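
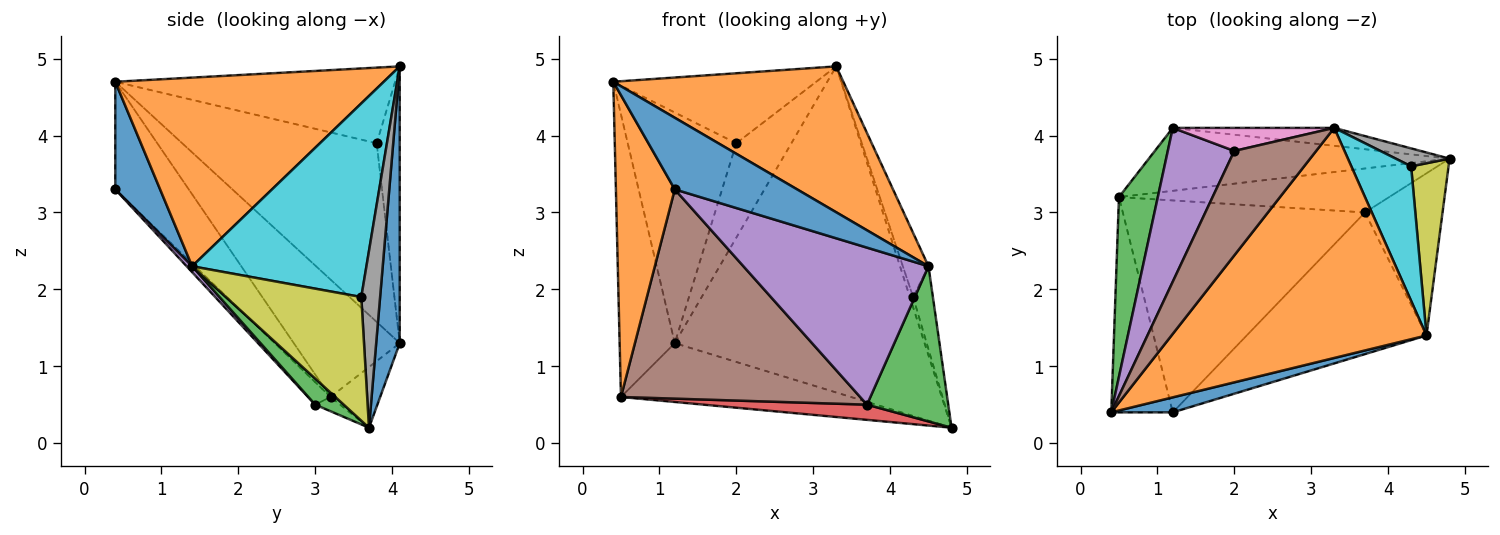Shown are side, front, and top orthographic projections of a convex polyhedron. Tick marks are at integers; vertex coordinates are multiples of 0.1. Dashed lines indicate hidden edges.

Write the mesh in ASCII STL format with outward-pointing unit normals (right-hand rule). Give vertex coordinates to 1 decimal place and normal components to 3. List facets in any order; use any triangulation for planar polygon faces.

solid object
 facet normal 0.094 0.994 -0.055
  outer loop
   vertex 3.3 4.1 4.9
   vertex 4.8 3.7 0.2
   vertex 1.2 4.1 1.3
  endloop
 endfacet
 facet normal 0.530 -0.454 0.716
  outer loop
   vertex 4.5 1.4 2.3
   vertex 3.3 4.1 4.9
   vertex 0.4 0.4 4.7
  endloop
 endfacet
 facet normal -0.851 0.443 0.282
  outer loop
   vertex 0.5 3.2 0.6
   vertex 0.4 0.4 4.7
   vertex 1.2 4.1 1.3
  endloop
 endfacet
 facet normal -0.146 0.676 -0.723
  outer loop
   vertex 0.5 3.2 0.6
   vertex 1.2 4.1 1.3
   vertex 4.8 3.7 0.2
  endloop
 endfacet
 facet normal -0.830 0.464 0.309
  outer loop
   vertex 2.0 3.8 3.9
   vertex 1.2 4.1 1.3
   vertex 0.4 0.4 4.7
  endloop
 endfacet
 facet normal -0.609 0.442 0.659
  outer loop
   vertex 2.0 3.8 3.9
   vertex 0.4 0.4 4.7
   vertex 3.3 4.1 4.9
  endloop
 endfacet
 facet normal -0.377 0.900 0.220
  outer loop
   vertex 2.0 3.8 3.9
   vertex 3.3 4.1 4.9
   vertex 1.2 4.1 1.3
  endloop
 endfacet
 facet normal 0.944 0.164 0.287
  outer loop
   vertex 4.3 3.6 1.9
   vertex 4.8 3.7 0.2
   vertex 3.3 4.1 4.9
  endloop
 endfacet
 facet normal 0.948 0.138 0.287
  outer loop
   vertex 4.3 3.6 1.9
   vertex 4.5 1.4 2.3
   vertex 4.8 3.7 0.2
  endloop
 endfacet
 facet normal 0.946 0.139 0.292
  outer loop
   vertex 4.3 3.6 1.9
   vertex 3.3 4.1 4.9
   vertex 4.5 1.4 2.3
  endloop
 endfacet
 facet normal 0.338 -0.921 0.193
  outer loop
   vertex 1.2 0.4 3.3
   vertex 4.5 1.4 2.3
   vertex 0.4 0.4 4.7
  endloop
 endfacet
 facet normal -0.713 -0.571 -0.407
  outer loop
   vertex 1.2 0.4 3.3
   vertex 0.4 0.4 4.7
   vertex 0.5 3.2 0.6
  endloop
 endfacet
 facet normal 0.236 -0.672 -0.702
  outer loop
   vertex 3.7 3.0 0.5
   vertex 4.8 3.7 0.2
   vertex 4.5 1.4 2.3
  endloop
 endfacet
 facet normal -0.050 -0.326 -0.944
  outer loop
   vertex 3.7 3.0 0.5
   vertex 0.5 3.2 0.6
   vertex 4.8 3.7 0.2
  endloop
 endfacet
 facet normal 0.022 -0.742 -0.670
  outer loop
   vertex 3.7 3.0 0.5
   vertex 4.5 1.4 2.3
   vertex 1.2 0.4 3.3
  endloop
 endfacet
 facet normal -0.066 -0.701 -0.710
  outer loop
   vertex 3.7 3.0 0.5
   vertex 1.2 0.4 3.3
   vertex 0.5 3.2 0.6
  endloop
 endfacet
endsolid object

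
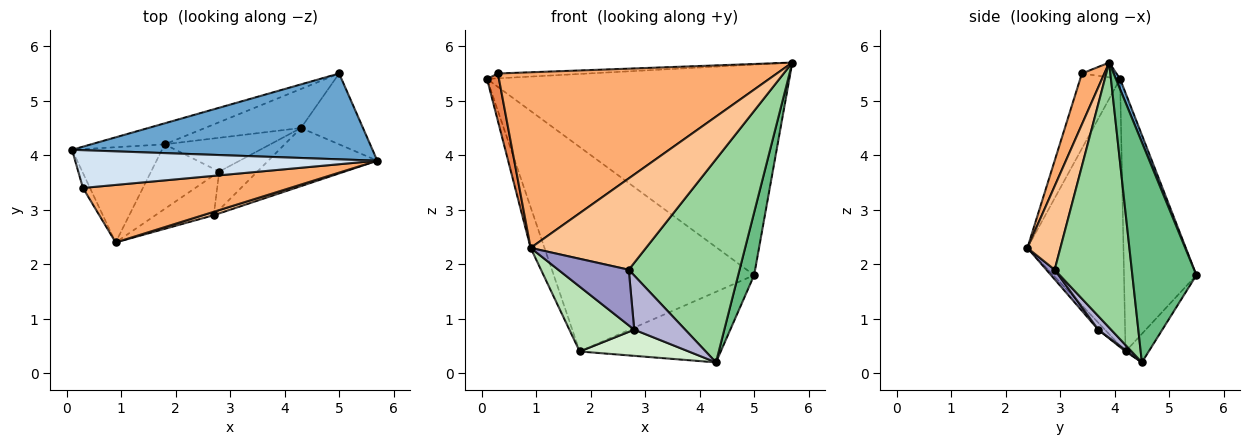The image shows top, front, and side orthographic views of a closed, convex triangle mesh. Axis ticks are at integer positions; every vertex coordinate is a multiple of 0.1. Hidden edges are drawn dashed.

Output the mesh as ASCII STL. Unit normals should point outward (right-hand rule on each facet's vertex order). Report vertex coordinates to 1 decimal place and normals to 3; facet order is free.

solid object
 facet normal 0.013 0.926 0.378
  outer loop
   vertex 5.0 5.5 1.8
   vertex 0.1 4.1 5.4
   vertex 5.7 3.9 5.7
  endloop
 endfacet
 facet normal -0.939 0.135 -0.317
  outer loop
   vertex 1.8 4.2 0.4
   vertex 0.9 2.4 2.3
   vertex 0.1 4.1 5.4
  endloop
 endfacet
 facet normal -0.338 0.936 -0.096
  outer loop
   vertex 1.8 4.2 0.4
   vertex 0.1 4.1 5.4
   vertex 5.0 5.5 1.8
  endloop
 endfacet
 facet normal -0.049 0.128 0.991
  outer loop
   vertex 0.3 3.4 5.5
   vertex 5.7 3.9 5.7
   vertex 0.1 4.1 5.4
  endloop
 endfacet
 facet normal -0.954 -0.285 -0.090
  outer loop
   vertex 0.3 3.4 5.5
   vertex 0.1 4.1 5.4
   vertex 0.9 2.4 2.3
  endloop
 endfacet
 facet normal 0.076 -0.948 0.310
  outer loop
   vertex 0.3 3.4 5.5
   vertex 0.9 2.4 2.3
   vertex 5.7 3.9 5.7
  endloop
 endfacet
 facet normal 0.275 -0.961 0.036
  outer loop
   vertex 2.7 2.9 1.9
   vertex 5.7 3.9 5.7
   vertex 0.9 2.4 2.3
  endloop
 endfacet
 facet normal -0.142 0.866 -0.479
  outer loop
   vertex 4.3 4.5 0.2
   vertex 1.8 4.2 0.4
   vertex 5.0 5.5 1.8
  endloop
 endfacet
 facet normal 0.936 -0.233 -0.264
  outer loop
   vertex 4.3 4.5 0.2
   vertex 5.0 5.5 1.8
   vertex 5.7 3.9 5.7
  endloop
 endfacet
 facet normal 0.556 -0.799 -0.229
  outer loop
   vertex 4.3 4.5 0.2
   vertex 5.7 3.9 5.7
   vertex 2.7 2.9 1.9
  endloop
 endfacet
 facet normal -0.072 -0.707 -0.704
  outer loop
   vertex 2.8 3.7 0.8
   vertex 0.9 2.4 2.3
   vertex 1.8 4.2 0.4
  endloop
 endfacet
 facet normal 0.010 -0.612 -0.791
  outer loop
   vertex 2.8 3.7 0.8
   vertex 1.8 4.2 0.4
   vertex 4.3 4.5 0.2
  endloop
 endfacet
 facet normal 0.096 -0.809 -0.580
  outer loop
   vertex 2.8 3.7 0.8
   vertex 2.7 2.9 1.9
   vertex 0.9 2.4 2.3
  endloop
 endfacet
 facet normal 0.201 -0.801 -0.564
  outer loop
   vertex 2.8 3.7 0.8
   vertex 4.3 4.5 0.2
   vertex 2.7 2.9 1.9
  endloop
 endfacet
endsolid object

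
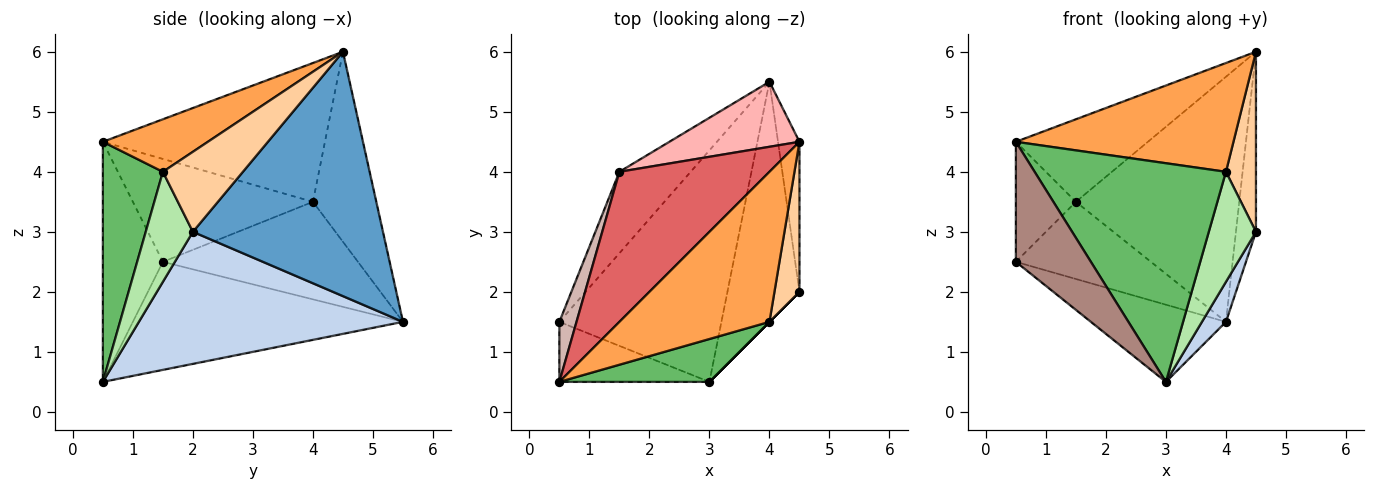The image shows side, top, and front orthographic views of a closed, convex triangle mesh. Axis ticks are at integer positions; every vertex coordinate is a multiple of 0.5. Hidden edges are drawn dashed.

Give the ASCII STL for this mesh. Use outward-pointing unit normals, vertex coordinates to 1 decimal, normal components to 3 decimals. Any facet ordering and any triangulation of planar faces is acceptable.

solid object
 facet normal 0.991 0.104 -0.087
  outer loop
   vertex 4.5 4.5 6.0
   vertex 4.5 2.0 3.0
   vertex 4.0 5.5 1.5
  endloop
 endfacet
 facet normal 0.875 -0.080 -0.477
  outer loop
   vertex 3.0 0.5 0.5
   vertex 4.0 5.5 1.5
   vertex 4.5 2.0 3.0
  endloop
 endfacet
 facet normal 0.273 -0.565 0.779
  outer loop
   vertex 4.0 1.5 4.0
   vertex 4.5 4.5 6.0
   vertex 0.5 0.5 4.5
  endloop
 endfacet
 facet normal 0.899 -0.337 0.281
  outer loop
   vertex 4.0 1.5 4.0
   vertex 4.5 2.0 3.0
   vertex 4.5 4.5 6.0
  endloop
 endfacet
 facet normal 0.294 -0.938 0.184
  outer loop
   vertex 4.0 1.5 4.0
   vertex 0.5 0.5 4.5
   vertex 3.0 0.5 0.5
  endloop
 endfacet
 facet normal 0.707 -0.707 0.000
  outer loop
   vertex 4.0 1.5 4.0
   vertex 3.0 0.5 0.5
   vertex 4.5 2.0 3.0
  endloop
 endfacet
 facet normal -0.630 0.374 0.681
  outer loop
   vertex 1.5 4.0 3.5
   vertex 0.5 0.5 4.5
   vertex 4.5 4.5 6.0
  endloop
 endfacet
 facet normal -0.351 0.905 0.240
  outer loop
   vertex 1.5 4.0 3.5
   vertex 4.5 4.5 6.0
   vertex 4.0 5.5 1.5
  endloop
 endfacet
 facet normal -0.535 0.267 -0.802
  outer loop
   vertex 0.5 1.5 2.5
   vertex 4.0 5.5 1.5
   vertex 3.0 0.5 0.5
  endloop
 endfacet
 facet normal -0.705 0.488 -0.515
  outer loop
   vertex 0.5 1.5 2.5
   vertex 1.5 4.0 3.5
   vertex 4.0 5.5 1.5
  endloop
 endfacet
 facet normal -0.582 -0.727 -0.364
  outer loop
   vertex 0.5 1.5 2.5
   vertex 3.0 0.5 0.5
   vertex 0.5 0.5 4.5
  endloop
 endfacet
 facet normal -0.937 0.312 0.156
  outer loop
   vertex 0.5 1.5 2.5
   vertex 0.5 0.5 4.5
   vertex 1.5 4.0 3.5
  endloop
 endfacet
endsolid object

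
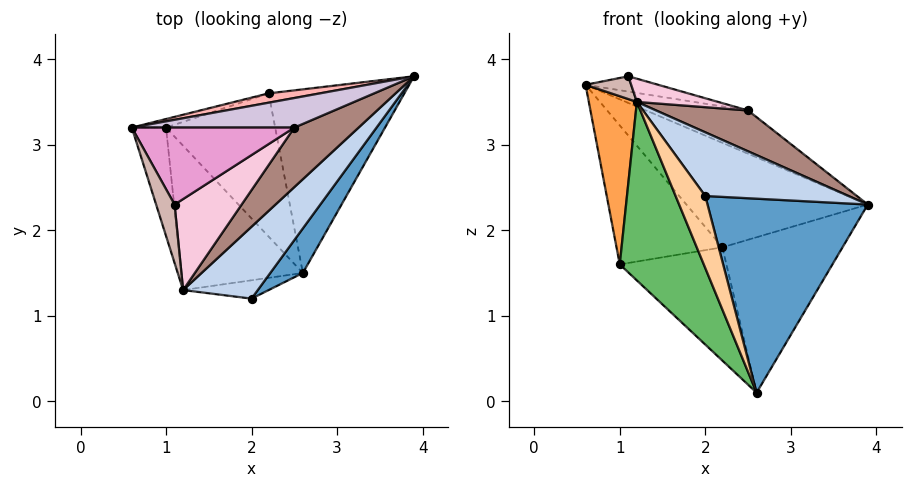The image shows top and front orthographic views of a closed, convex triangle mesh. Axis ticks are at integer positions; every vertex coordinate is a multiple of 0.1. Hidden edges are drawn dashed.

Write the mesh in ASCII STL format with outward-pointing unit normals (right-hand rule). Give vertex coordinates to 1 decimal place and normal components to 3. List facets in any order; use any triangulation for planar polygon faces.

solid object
 facet normal 0.803 -0.581 0.134
  outer loop
   vertex 2.6 1.5 0.1
   vertex 3.9 3.8 2.3
   vertex 2.0 1.2 2.4
  endloop
 endfacet
 facet normal 0.687 -0.481 0.544
  outer loop
   vertex 1.2 1.3 3.5
   vertex 2.0 1.2 2.4
   vertex 3.9 3.8 2.3
  endloop
 endfacet
 facet normal -0.943 -0.279 -0.180
  outer loop
   vertex 1.2 1.3 3.5
   vertex 0.6 3.2 3.7
   vertex 1.0 3.2 1.6
  endloop
 endfacet
 facet normal -0.418 -0.880 -0.224
  outer loop
   vertex 1.2 1.3 3.5
   vertex 2.6 1.5 0.1
   vertex 2.0 1.2 2.4
  endloop
 endfacet
 facet normal -0.817 -0.449 -0.363
  outer loop
   vertex 1.2 1.3 3.5
   vertex 1.0 3.2 1.6
   vertex 2.6 1.5 0.1
  endloop
 endfacet
 facet normal 0.147 0.639 -0.755
  outer loop
   vertex 2.2 3.6 1.8
   vertex 3.9 3.8 2.3
   vertex 2.6 1.5 0.1
  endloop
 endfacet
 facet normal -0.076 0.619 -0.782
  outer loop
   vertex 2.2 3.6 1.8
   vertex 2.6 1.5 0.1
   vertex 1.0 3.2 1.6
  endloop
 endfacet
 facet normal -0.142 0.986 0.088
  outer loop
   vertex 2.2 3.6 1.8
   vertex 0.6 3.2 3.7
   vertex 3.9 3.8 2.3
  endloop
 endfacet
 facet normal -0.307 0.950 -0.058
  outer loop
   vertex 2.2 3.6 1.8
   vertex 1.0 3.2 1.6
   vertex 0.6 3.2 3.7
  endloop
 endfacet
 facet normal 0.089 0.823 0.562
  outer loop
   vertex 2.5 3.2 3.4
   vertex 3.9 3.8 2.3
   vertex 0.6 3.2 3.7
  endloop
 endfacet
 facet normal 0.665 -0.423 0.616
  outer loop
   vertex 2.5 3.2 3.4
   vertex 1.2 1.3 3.5
   vertex 3.9 3.8 2.3
  endloop
 endfacet
 facet normal -0.644 -0.278 0.713
  outer loop
   vertex 1.1 2.3 3.8
   vertex 0.6 3.2 3.7
   vertex 1.2 1.3 3.5
  endloop
 endfacet
 facet normal 0.153 0.193 0.969
  outer loop
   vertex 1.1 2.3 3.8
   vertex 2.5 3.2 3.4
   vertex 0.6 3.2 3.7
  endloop
 endfacet
 facet normal 0.399 -0.227 0.888
  outer loop
   vertex 1.1 2.3 3.8
   vertex 1.2 1.3 3.5
   vertex 2.5 3.2 3.4
  endloop
 endfacet
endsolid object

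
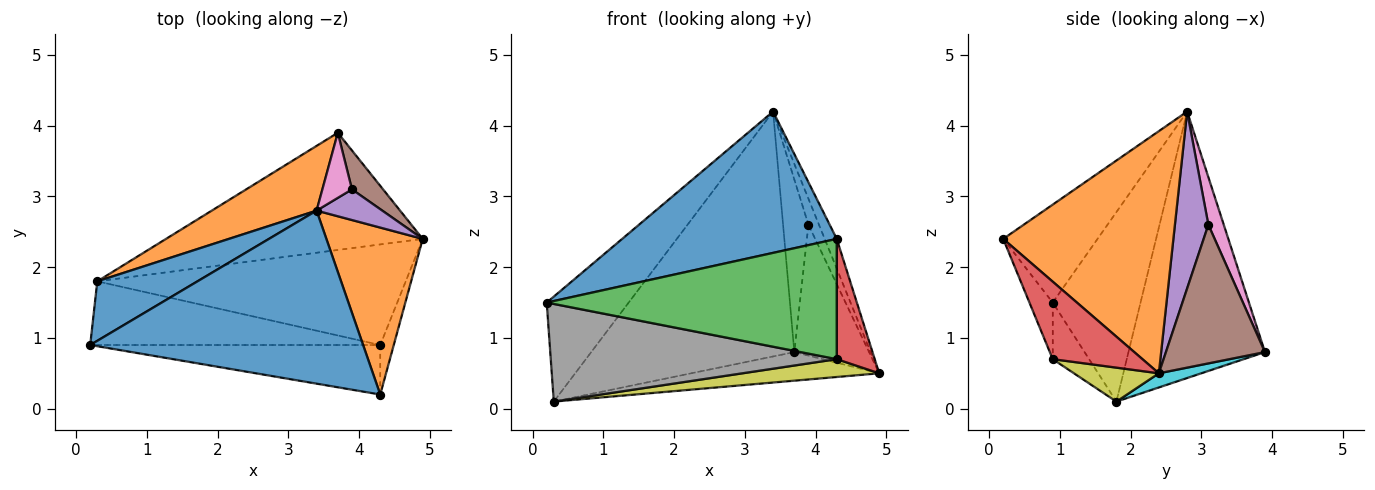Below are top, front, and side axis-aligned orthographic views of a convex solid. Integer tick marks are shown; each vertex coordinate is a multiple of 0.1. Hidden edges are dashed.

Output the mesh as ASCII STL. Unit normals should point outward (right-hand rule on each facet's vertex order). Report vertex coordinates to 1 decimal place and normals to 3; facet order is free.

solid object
 facet normal -0.268 -0.609 0.746
  outer loop
   vertex 3.4 2.8 4.2
   vertex 0.2 0.9 1.5
   vertex 4.3 0.2 2.4
  endloop
 endfacet
 facet normal 0.927 0.066 0.369
  outer loop
   vertex 3.4 2.8 4.2
   vertex 4.3 0.2 2.4
   vertex 4.9 2.4 0.5
  endloop
 endfacet
 facet normal -0.074 -0.922 -0.380
  outer loop
   vertex 4.3 0.9 0.7
   vertex 4.3 0.2 2.4
   vertex 0.2 0.9 1.5
  endloop
 endfacet
 facet normal 0.909 -0.385 -0.158
  outer loop
   vertex 4.3 0.9 0.7
   vertex 4.9 2.4 0.5
   vertex 4.3 0.2 2.4
  endloop
 endfacet
 facet normal 0.899 0.283 0.334
  outer loop
   vertex 3.9 3.1 2.6
   vertex 3.4 2.8 4.2
   vertex 4.9 2.4 0.5
  endloop
 endfacet
 facet normal 0.786 0.593 0.176
  outer loop
   vertex 3.9 3.1 2.6
   vertex 4.9 2.4 0.5
   vertex 3.7 3.9 0.8
  endloop
 endfacet
 facet normal 0.494 0.814 0.307
  outer loop
   vertex 3.9 3.1 2.6
   vertex 3.7 3.9 0.8
   vertex 3.4 2.8 4.2
  endloop
 endfacet
 facet normal -0.106 -0.833 -0.543
  outer loop
   vertex 0.3 1.8 0.1
   vertex 4.3 0.9 0.7
   vertex 0.2 0.9 1.5
  endloop
 endfacet
 facet normal 0.108 -0.174 -0.979
  outer loop
   vertex 0.3 1.8 0.1
   vertex 4.9 2.4 0.5
   vertex 4.3 0.9 0.7
  endloop
 endfacet
 facet normal 0.053 0.237 -0.970
  outer loop
   vertex 0.3 1.8 0.1
   vertex 3.7 3.9 0.8
   vertex 4.9 2.4 0.5
  endloop
 endfacet
 facet normal -0.682 0.636 0.360
  outer loop
   vertex 0.3 1.8 0.1
   vertex 0.2 0.9 1.5
   vertex 3.4 2.8 4.2
  endloop
 endfacet
 facet normal -0.545 0.811 0.214
  outer loop
   vertex 0.3 1.8 0.1
   vertex 3.4 2.8 4.2
   vertex 3.7 3.9 0.8
  endloop
 endfacet
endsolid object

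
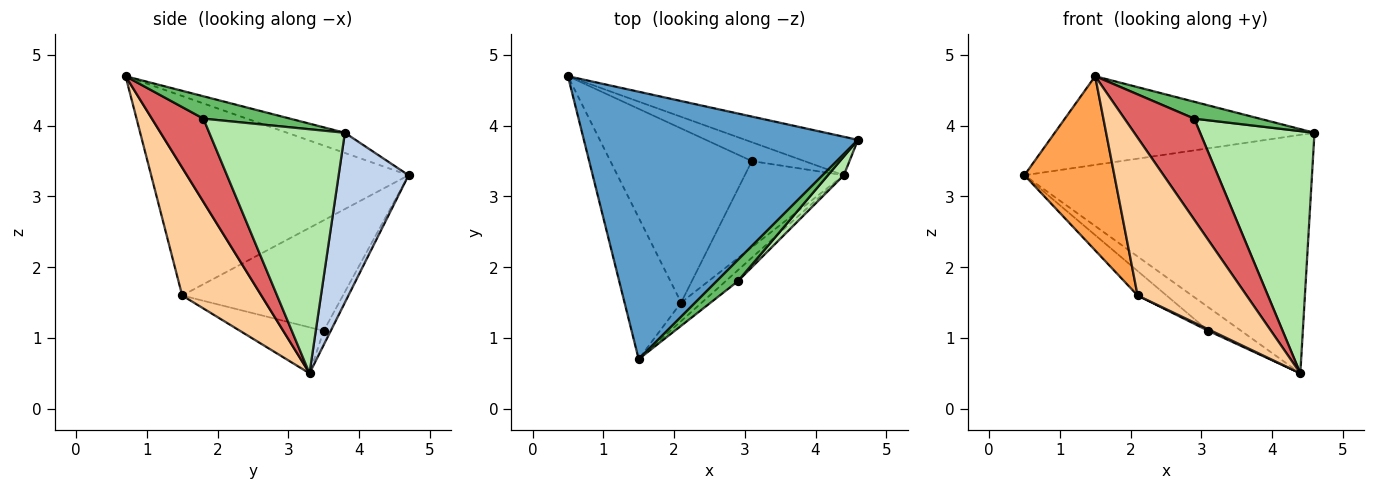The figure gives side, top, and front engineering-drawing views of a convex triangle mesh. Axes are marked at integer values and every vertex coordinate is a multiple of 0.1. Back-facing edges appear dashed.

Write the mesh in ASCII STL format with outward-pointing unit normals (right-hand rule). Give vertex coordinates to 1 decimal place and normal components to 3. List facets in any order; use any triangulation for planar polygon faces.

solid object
 facet normal -0.070 0.314 0.947
  outer loop
   vertex 1.5 0.7 4.7
   vertex 4.6 3.8 3.9
   vertex 0.5 4.7 3.3
  endloop
 endfacet
 facet normal 0.233 0.960 -0.155
  outer loop
   vertex 4.4 3.3 0.5
   vertex 0.5 4.7 3.3
   vertex 4.6 3.8 3.9
  endloop
 endfacet
 facet normal -0.912 -0.319 -0.259
  outer loop
   vertex 2.1 1.5 1.6
   vertex 1.5 0.7 4.7
   vertex 0.5 4.7 3.3
  endloop
 endfacet
 facet normal 0.585 -0.805 -0.095
  outer loop
   vertex 2.1 1.5 1.6
   vertex 4.4 3.3 0.5
   vertex 1.5 0.7 4.7
  endloop
 endfacet
 facet normal 0.636 -0.480 0.604
  outer loop
   vertex 2.9 1.8 4.1
   vertex 4.6 3.8 3.9
   vertex 1.5 0.7 4.7
  endloop
 endfacet
 facet normal 0.763 -0.644 0.050
  outer loop
   vertex 2.9 1.8 4.1
   vertex 4.4 3.3 0.5
   vertex 4.6 3.8 3.9
  endloop
 endfacet
 facet normal 0.592 -0.801 -0.087
  outer loop
   vertex 2.9 1.8 4.1
   vertex 1.5 0.7 4.7
   vertex 4.4 3.3 0.5
  endloop
 endfacet
 facet normal -0.166 0.770 -0.616
  outer loop
   vertex 3.1 3.5 1.1
   vertex 0.5 4.7 3.3
   vertex 4.4 3.3 0.5
  endloop
 endfacet
 facet normal -0.612 0.110 -0.783
  outer loop
   vertex 3.1 3.5 1.1
   vertex 2.1 1.5 1.6
   vertex 0.5 4.7 3.3
  endloop
 endfacet
 facet normal -0.421 -0.016 -0.907
  outer loop
   vertex 3.1 3.5 1.1
   vertex 4.4 3.3 0.5
   vertex 2.1 1.5 1.6
  endloop
 endfacet
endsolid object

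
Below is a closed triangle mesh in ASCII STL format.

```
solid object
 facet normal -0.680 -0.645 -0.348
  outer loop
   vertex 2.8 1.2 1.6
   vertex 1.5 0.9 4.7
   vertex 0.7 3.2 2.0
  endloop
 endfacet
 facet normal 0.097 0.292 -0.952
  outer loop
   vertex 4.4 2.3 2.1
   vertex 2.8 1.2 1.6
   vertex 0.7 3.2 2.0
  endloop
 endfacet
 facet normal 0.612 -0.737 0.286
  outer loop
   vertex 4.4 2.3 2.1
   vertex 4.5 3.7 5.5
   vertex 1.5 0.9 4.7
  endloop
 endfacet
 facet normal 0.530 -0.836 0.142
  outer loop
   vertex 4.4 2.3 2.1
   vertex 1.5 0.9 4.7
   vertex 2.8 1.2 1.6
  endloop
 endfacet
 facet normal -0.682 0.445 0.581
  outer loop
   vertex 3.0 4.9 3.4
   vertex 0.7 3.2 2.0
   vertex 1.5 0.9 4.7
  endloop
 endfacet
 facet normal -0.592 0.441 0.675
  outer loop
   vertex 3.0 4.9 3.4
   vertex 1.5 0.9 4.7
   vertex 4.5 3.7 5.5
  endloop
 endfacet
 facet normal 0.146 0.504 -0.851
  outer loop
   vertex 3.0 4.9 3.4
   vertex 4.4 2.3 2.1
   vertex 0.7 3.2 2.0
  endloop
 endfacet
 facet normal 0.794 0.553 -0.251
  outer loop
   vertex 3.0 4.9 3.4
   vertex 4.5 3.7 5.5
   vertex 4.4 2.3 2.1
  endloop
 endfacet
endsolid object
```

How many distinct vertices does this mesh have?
6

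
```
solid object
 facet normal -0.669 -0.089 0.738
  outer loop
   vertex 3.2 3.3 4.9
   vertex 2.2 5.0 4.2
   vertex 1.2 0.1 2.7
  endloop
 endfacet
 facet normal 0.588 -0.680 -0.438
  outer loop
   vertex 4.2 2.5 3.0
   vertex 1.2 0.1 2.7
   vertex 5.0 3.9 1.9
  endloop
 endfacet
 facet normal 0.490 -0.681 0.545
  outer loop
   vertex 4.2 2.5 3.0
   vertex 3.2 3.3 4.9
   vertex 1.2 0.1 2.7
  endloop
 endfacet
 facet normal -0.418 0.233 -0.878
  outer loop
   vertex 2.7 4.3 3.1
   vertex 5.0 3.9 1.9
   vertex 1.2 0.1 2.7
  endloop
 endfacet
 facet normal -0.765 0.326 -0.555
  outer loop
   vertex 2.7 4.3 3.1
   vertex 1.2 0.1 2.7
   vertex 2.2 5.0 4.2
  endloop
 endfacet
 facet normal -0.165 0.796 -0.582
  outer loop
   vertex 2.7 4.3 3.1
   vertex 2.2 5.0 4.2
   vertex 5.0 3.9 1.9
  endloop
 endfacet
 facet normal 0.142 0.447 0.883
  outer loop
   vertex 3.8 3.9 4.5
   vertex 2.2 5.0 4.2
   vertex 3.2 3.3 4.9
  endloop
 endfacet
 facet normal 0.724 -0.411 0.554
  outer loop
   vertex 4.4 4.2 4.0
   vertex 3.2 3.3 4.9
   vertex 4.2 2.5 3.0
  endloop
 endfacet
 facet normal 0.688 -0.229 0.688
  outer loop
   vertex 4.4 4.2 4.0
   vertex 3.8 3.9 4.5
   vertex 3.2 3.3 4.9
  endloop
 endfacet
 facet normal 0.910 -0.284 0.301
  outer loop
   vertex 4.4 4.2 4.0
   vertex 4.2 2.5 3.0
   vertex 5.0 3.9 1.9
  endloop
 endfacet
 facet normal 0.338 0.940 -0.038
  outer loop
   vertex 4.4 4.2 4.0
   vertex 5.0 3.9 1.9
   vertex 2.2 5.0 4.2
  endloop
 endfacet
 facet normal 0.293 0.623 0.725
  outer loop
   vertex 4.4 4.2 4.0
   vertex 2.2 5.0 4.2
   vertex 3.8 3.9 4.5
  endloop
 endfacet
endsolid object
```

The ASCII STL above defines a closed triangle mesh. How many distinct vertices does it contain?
8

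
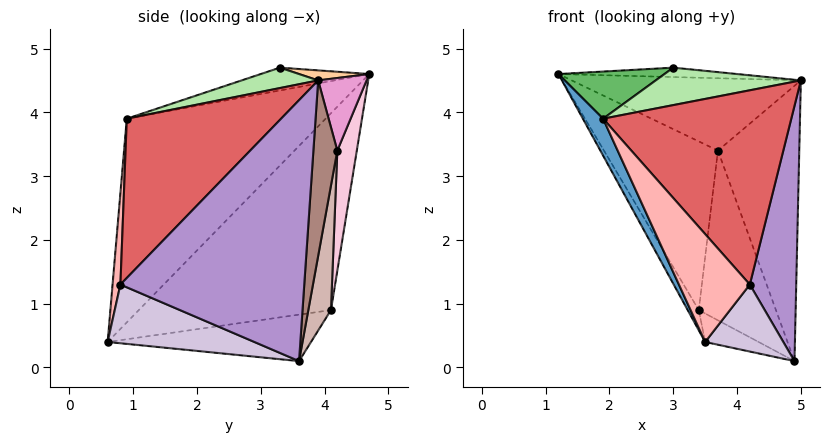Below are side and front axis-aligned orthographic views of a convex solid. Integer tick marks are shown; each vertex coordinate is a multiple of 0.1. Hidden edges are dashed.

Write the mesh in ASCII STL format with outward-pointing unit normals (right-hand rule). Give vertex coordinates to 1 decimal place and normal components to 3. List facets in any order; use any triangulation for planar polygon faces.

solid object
 facet normal -0.909 -0.092 -0.407
  outer loop
   vertex 1.9 0.9 3.9
   vertex 1.2 4.7 4.6
   vertex 3.5 0.6 0.4
  endloop
 endfacet
 facet normal -0.855 0.049 -0.516
  outer loop
   vertex 3.4 4.1 0.9
   vertex 3.5 0.6 0.4
   vertex 1.2 4.7 4.6
  endloop
 endfacet
 facet normal -0.437 0.115 -0.892
  outer loop
   vertex 3.4 4.1 0.9
   vertex 4.9 3.6 0.1
   vertex 3.5 0.6 0.4
  endloop
 endfacet
 facet normal 0.056 0.143 0.988
  outer loop
   vertex 3.0 3.3 4.7
   vertex 5.0 3.9 4.5
   vertex 1.2 4.7 4.6
  endloop
 endfacet
 facet normal -0.221 -0.216 0.951
  outer loop
   vertex 3.0 3.3 4.7
   vertex 1.2 4.7 4.6
   vertex 1.9 0.9 3.9
  endloop
 endfacet
 facet normal 0.208 -0.394 0.895
  outer loop
   vertex 3.0 3.3 4.7
   vertex 1.9 0.9 3.9
   vertex 5.0 3.9 4.5
  endloop
 endfacet
 facet normal 0.546 -0.666 0.509
  outer loop
   vertex 4.2 0.8 1.3
   vertex 5.0 3.9 4.5
   vertex 1.9 0.9 3.9
  endloop
 endfacet
 facet normal 0.109 -0.985 0.134
  outer loop
   vertex 4.2 0.8 1.3
   vertex 1.9 0.9 3.9
   vertex 3.5 0.6 0.4
  endloop
 endfacet
 facet normal 0.970 -0.245 -0.005
  outer loop
   vertex 4.2 0.8 1.3
   vertex 4.9 3.6 0.1
   vertex 5.0 3.9 4.5
  endloop
 endfacet
 facet normal 0.763 -0.406 -0.503
  outer loop
   vertex 4.2 0.8 1.3
   vertex 3.5 0.6 0.4
   vertex 4.9 3.6 0.1
  endloop
 endfacet
 facet normal 0.281 0.957 -0.072
  outer loop
   vertex 3.7 4.2 3.4
   vertex 5.0 3.9 4.5
   vertex 4.9 3.6 0.1
  endloop
 endfacet
 facet normal 0.281 0.957 -0.072
  outer loop
   vertex 3.7 4.2 3.4
   vertex 4.9 3.6 0.1
   vertex 3.4 4.1 0.9
  endloop
 endfacet
 facet normal 0.207 0.978 0.023
  outer loop
   vertex 3.7 4.2 3.4
   vertex 1.2 4.7 4.6
   vertex 5.0 3.9 4.5
  endloop
 endfacet
 facet normal 0.168 0.984 -0.060
  outer loop
   vertex 3.7 4.2 3.4
   vertex 3.4 4.1 0.9
   vertex 1.2 4.7 4.6
  endloop
 endfacet
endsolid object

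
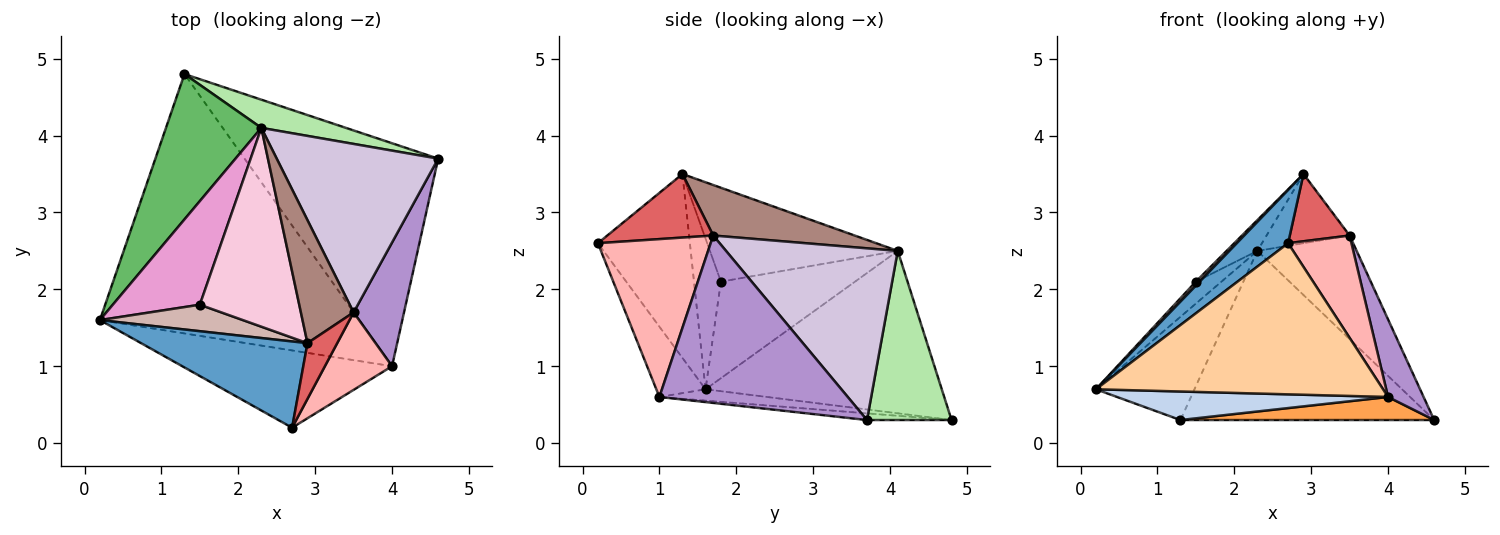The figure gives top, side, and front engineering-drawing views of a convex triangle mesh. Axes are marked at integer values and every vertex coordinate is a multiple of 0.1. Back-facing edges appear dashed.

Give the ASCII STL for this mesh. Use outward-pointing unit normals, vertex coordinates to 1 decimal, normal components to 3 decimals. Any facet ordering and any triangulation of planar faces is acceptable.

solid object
 facet normal -0.685 -0.383 0.620
  outer loop
   vertex 2.7 0.2 2.6
   vertex 2.9 1.3 3.5
   vertex 0.2 1.6 0.7
  endloop
 endfacet
 facet normal -0.043 -0.109 -0.993
  outer loop
   vertex 4.0 1.0 0.6
   vertex 0.2 1.6 0.7
   vertex 1.3 4.8 0.3
  endloop
 endfacet
 facet normal -0.034 -0.103 -0.994
  outer loop
   vertex 4.0 1.0 0.6
   vertex 1.3 4.8 0.3
   vertex 4.6 3.7 0.3
  endloop
 endfacet
 facet normal -0.151 -0.880 -0.450
  outer loop
   vertex 4.0 1.0 0.6
   vertex 2.7 0.2 2.6
   vertex 0.2 1.6 0.7
  endloop
 endfacet
 facet normal -0.811 0.338 0.477
  outer loop
   vertex 2.3 4.1 2.5
   vertex 1.3 4.8 0.3
   vertex 0.2 1.6 0.7
  endloop
 endfacet
 facet normal 0.312 0.937 0.156
  outer loop
   vertex 2.3 4.1 2.5
   vertex 4.6 3.7 0.3
   vertex 1.3 4.8 0.3
  endloop
 endfacet
 facet normal 0.806 -0.455 0.377
  outer loop
   vertex 3.5 1.7 2.7
   vertex 2.9 1.3 3.5
   vertex 2.7 0.2 2.6
  endloop
 endfacet
 facet normal 0.817 -0.459 0.348
  outer loop
   vertex 3.5 1.7 2.7
   vertex 2.7 0.2 2.6
   vertex 4.0 1.0 0.6
  endloop
 endfacet
 facet normal 0.942 -0.178 0.284
  outer loop
   vertex 3.5 1.7 2.7
   vertex 4.0 1.0 0.6
   vertex 4.6 3.7 0.3
  endloop
 endfacet
 facet normal 0.671 0.388 0.631
  outer loop
   vertex 3.5 1.7 2.7
   vertex 4.6 3.7 0.3
   vertex 2.3 4.1 2.5
  endloop
 endfacet
 facet normal 0.641 0.376 0.669
  outer loop
   vertex 3.5 1.7 2.7
   vertex 2.3 4.1 2.5
   vertex 2.9 1.3 3.5
  endloop
 endfacet
 facet normal -0.722 -0.103 0.685
  outer loop
   vertex 1.5 1.8 2.1
   vertex 0.2 1.6 0.7
   vertex 2.9 1.3 3.5
  endloop
 endfacet
 facet normal -0.735 0.141 0.663
  outer loop
   vertex 1.5 1.8 2.1
   vertex 2.3 4.1 2.5
   vertex 0.2 1.6 0.7
  endloop
 endfacet
 facet normal -0.682 0.112 0.722
  outer loop
   vertex 1.5 1.8 2.1
   vertex 2.9 1.3 3.5
   vertex 2.3 4.1 2.5
  endloop
 endfacet
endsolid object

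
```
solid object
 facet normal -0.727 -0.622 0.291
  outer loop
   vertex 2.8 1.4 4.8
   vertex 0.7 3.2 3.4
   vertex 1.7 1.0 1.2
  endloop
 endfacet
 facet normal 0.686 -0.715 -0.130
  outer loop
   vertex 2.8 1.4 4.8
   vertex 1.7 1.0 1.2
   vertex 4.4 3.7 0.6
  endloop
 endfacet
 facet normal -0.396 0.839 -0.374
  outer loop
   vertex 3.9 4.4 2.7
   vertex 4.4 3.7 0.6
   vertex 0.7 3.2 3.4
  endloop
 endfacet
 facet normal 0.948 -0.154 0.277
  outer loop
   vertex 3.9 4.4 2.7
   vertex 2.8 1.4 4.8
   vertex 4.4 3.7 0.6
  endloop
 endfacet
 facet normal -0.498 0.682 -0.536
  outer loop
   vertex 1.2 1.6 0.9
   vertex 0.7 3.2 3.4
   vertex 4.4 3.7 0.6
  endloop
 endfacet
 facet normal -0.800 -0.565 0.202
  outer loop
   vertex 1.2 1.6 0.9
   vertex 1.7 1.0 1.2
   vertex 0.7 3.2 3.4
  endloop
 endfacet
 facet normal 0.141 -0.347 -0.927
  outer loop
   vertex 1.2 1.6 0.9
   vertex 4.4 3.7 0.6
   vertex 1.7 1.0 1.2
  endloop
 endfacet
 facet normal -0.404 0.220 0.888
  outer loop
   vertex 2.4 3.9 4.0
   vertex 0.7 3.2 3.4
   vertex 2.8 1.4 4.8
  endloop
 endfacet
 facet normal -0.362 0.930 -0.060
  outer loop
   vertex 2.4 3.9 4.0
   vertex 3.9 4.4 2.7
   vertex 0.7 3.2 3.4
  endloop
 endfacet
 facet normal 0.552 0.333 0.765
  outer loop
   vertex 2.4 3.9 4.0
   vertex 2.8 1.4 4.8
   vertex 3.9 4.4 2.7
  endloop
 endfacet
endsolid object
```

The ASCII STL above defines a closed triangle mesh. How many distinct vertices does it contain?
7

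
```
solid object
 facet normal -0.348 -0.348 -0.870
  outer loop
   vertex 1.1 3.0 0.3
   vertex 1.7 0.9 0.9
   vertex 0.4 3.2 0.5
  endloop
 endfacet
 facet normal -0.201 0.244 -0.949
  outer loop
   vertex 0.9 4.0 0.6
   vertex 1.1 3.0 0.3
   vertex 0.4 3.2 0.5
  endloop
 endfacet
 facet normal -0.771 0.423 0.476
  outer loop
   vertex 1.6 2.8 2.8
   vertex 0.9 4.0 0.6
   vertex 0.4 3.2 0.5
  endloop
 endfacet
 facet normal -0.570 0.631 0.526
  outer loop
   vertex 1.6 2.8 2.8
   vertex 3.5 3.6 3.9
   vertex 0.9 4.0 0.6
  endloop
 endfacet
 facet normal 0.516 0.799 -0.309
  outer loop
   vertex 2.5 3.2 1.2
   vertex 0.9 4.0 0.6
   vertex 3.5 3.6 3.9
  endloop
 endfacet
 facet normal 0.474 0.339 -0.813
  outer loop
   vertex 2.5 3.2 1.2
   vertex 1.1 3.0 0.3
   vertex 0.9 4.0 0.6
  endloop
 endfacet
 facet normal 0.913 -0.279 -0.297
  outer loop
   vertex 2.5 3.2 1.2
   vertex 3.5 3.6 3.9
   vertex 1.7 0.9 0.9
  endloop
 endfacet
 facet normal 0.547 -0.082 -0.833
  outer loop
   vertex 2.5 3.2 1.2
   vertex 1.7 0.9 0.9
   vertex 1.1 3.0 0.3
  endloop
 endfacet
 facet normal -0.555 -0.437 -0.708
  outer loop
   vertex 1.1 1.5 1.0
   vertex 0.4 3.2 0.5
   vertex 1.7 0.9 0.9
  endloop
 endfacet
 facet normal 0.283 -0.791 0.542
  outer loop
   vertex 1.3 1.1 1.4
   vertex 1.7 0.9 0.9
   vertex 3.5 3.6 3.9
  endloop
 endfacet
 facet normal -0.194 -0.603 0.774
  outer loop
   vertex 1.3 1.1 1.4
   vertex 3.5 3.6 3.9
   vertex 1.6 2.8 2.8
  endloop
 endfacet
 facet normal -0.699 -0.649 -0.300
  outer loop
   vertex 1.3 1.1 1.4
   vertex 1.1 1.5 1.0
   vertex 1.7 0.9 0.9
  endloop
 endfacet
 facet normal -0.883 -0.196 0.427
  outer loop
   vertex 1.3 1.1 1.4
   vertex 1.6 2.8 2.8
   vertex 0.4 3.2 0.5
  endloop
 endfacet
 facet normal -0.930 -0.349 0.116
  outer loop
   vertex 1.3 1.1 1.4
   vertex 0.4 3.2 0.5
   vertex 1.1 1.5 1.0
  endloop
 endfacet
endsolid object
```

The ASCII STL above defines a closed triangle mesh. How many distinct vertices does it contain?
9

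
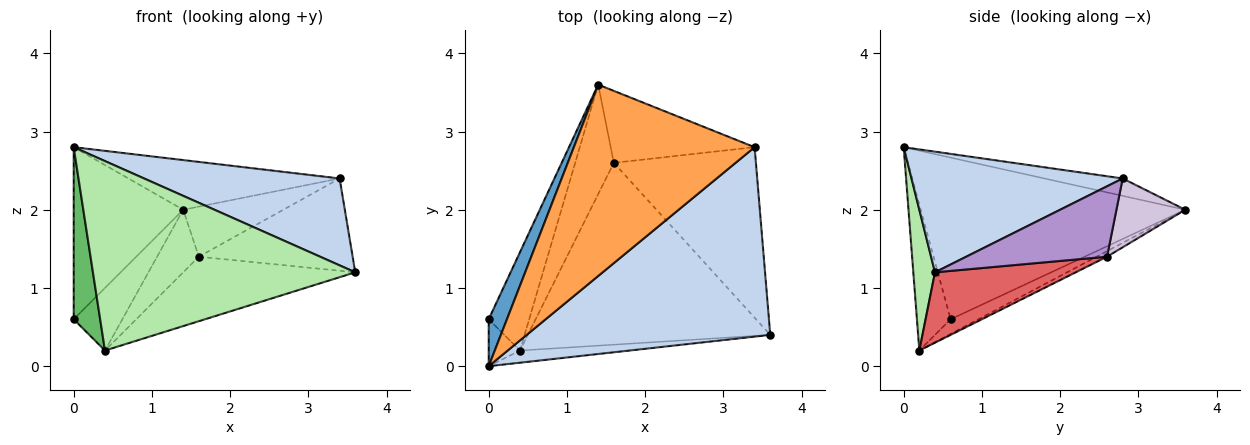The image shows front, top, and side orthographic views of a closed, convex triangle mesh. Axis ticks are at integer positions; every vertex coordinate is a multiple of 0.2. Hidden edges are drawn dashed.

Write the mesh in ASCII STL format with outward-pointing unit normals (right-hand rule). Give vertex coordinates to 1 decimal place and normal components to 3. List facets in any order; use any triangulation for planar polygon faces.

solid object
 facet normal -0.919 0.380 0.104
  outer loop
   vertex 0.0 0.0 2.8
   vertex 1.4 3.6 2.0
   vertex 0.0 0.6 0.6
  endloop
 endfacet
 facet normal 0.411 -0.380 0.829
  outer loop
   vertex 3.4 2.8 2.4
   vertex 0.0 0.0 2.8
   vertex 3.6 0.4 1.2
  endloop
 endfacet
 facet normal -0.093 0.250 0.964
  outer loop
   vertex 3.4 2.8 2.4
   vertex 1.4 3.6 2.0
   vertex 0.0 0.0 2.8
  endloop
 endfacet
 facet normal -0.293 0.513 -0.807
  outer loop
   vertex 0.4 0.2 0.2
   vertex 0.0 0.6 0.6
   vertex 1.4 3.6 2.0
  endloop
 endfacet
 facet normal -0.775 -0.609 -0.166
  outer loop
   vertex 0.4 0.2 0.2
   vertex 0.0 0.0 2.8
   vertex 0.0 0.6 0.6
  endloop
 endfacet
 facet normal 0.082 -0.995 -0.064
  outer loop
   vertex 0.4 0.2 0.2
   vertex 3.6 0.4 1.2
   vertex 0.0 0.0 2.8
  endloop
 endfacet
 facet normal 0.264 0.323 -0.909
  outer loop
   vertex 1.6 2.6 1.4
   vertex 3.6 0.4 1.2
   vertex 0.4 0.2 0.2
  endloop
 endfacet
 facet normal -0.123 0.492 -0.862
  outer loop
   vertex 1.6 2.6 1.4
   vertex 0.4 0.2 0.2
   vertex 1.4 3.6 2.0
  endloop
 endfacet
 facet normal 0.399 0.436 -0.806
  outer loop
   vertex 1.6 2.6 1.4
   vertex 3.4 2.8 2.4
   vertex 3.6 0.4 1.2
  endloop
 endfacet
 facet normal 0.365 0.532 -0.764
  outer loop
   vertex 1.6 2.6 1.4
   vertex 1.4 3.6 2.0
   vertex 3.4 2.8 2.4
  endloop
 endfacet
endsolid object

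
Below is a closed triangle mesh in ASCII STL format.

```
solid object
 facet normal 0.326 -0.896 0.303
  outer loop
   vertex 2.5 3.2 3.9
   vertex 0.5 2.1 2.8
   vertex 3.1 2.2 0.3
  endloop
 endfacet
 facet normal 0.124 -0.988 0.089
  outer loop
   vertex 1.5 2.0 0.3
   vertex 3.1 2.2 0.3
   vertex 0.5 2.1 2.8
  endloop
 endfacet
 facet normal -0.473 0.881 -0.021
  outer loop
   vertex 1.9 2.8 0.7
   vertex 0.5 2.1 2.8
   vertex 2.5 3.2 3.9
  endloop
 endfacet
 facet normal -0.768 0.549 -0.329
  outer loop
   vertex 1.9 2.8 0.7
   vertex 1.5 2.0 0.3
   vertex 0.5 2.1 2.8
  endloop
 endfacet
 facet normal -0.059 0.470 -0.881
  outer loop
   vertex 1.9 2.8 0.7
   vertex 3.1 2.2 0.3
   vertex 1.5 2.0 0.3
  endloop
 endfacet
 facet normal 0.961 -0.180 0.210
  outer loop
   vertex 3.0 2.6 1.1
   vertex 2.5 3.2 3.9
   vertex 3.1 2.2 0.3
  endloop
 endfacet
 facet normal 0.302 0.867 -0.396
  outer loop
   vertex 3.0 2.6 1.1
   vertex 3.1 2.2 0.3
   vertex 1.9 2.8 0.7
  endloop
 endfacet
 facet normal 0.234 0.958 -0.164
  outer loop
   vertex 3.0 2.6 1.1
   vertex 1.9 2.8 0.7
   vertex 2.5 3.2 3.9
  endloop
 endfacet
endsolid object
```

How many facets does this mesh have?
8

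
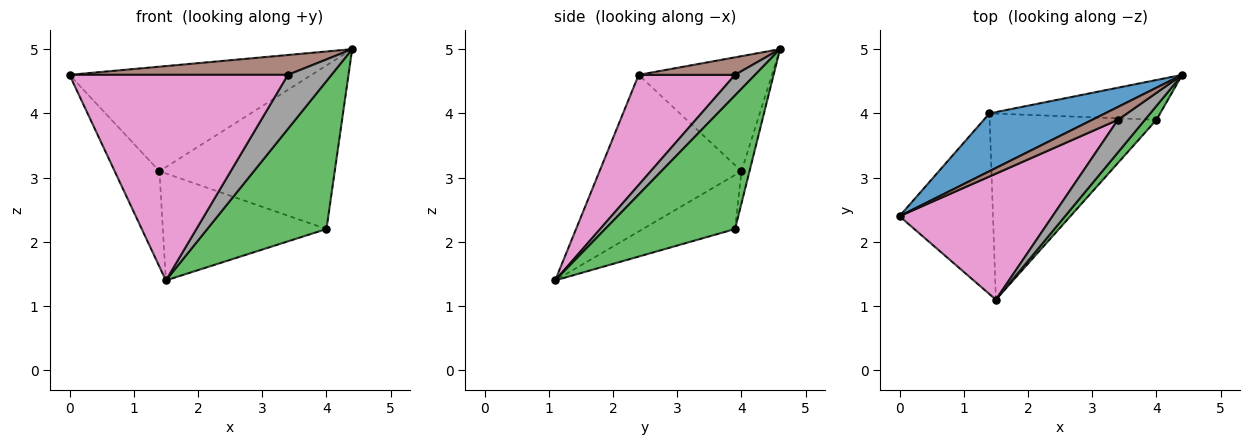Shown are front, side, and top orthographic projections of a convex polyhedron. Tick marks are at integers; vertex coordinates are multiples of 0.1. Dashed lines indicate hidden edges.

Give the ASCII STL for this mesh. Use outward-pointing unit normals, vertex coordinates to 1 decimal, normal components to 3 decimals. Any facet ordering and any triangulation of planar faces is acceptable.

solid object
 facet normal -0.434 0.788 0.436
  outer loop
   vertex 1.4 4.0 3.1
   vertex 0.0 2.4 4.6
   vertex 4.4 4.6 5.0
  endloop
 endfacet
 facet normal -0.829 0.261 -0.495
  outer loop
   vertex 1.4 4.0 3.1
   vertex 1.5 1.1 1.4
   vertex 0.0 2.4 4.6
  endloop
 endfacet
 facet normal 0.735 -0.675 0.064
  outer loop
   vertex 4.0 3.9 2.2
   vertex 4.4 4.6 5.0
   vertex 1.5 1.1 1.4
  endloop
 endfacet
 facet normal -0.044 0.971 -0.236
  outer loop
   vertex 4.0 3.9 2.2
   vertex 1.4 4.0 3.1
   vertex 4.4 4.6 5.0
  endloop
 endfacet
 facet normal -0.270 0.480 -0.835
  outer loop
   vertex 4.0 3.9 2.2
   vertex 1.5 1.1 1.4
   vertex 1.4 4.0 3.1
  endloop
 endfacet
 facet normal 0.347 -0.787 0.509
  outer loop
   vertex 3.4 3.9 4.6
   vertex 4.4 4.6 5.0
   vertex 0.0 2.4 4.6
  endloop
 endfacet
 facet normal 0.352 -0.798 0.489
  outer loop
   vertex 3.4 3.9 4.6
   vertex 0.0 2.4 4.6
   vertex 1.5 1.1 1.4
  endloop
 endfacet
 facet normal 0.366 -0.797 0.480
  outer loop
   vertex 3.4 3.9 4.6
   vertex 1.5 1.1 1.4
   vertex 4.4 4.6 5.0
  endloop
 endfacet
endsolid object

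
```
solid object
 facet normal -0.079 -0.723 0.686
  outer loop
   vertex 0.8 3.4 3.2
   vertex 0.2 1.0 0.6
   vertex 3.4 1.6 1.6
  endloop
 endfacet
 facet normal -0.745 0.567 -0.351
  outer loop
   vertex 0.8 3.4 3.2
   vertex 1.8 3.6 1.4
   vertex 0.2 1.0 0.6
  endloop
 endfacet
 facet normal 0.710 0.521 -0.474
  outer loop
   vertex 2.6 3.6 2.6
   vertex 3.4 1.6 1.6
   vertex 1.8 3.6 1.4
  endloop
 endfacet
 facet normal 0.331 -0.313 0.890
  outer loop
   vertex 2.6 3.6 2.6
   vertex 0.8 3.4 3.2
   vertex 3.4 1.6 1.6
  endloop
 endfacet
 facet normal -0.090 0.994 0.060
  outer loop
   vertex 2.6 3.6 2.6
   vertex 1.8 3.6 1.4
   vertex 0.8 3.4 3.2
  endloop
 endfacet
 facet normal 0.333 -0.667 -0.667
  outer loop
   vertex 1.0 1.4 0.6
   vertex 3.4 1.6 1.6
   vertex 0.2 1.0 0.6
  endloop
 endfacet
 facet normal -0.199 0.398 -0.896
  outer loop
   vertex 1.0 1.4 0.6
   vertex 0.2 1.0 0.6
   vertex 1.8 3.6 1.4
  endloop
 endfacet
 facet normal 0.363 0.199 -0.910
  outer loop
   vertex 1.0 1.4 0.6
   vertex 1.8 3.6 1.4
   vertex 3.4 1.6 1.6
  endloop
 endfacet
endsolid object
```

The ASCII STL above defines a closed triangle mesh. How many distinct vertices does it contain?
6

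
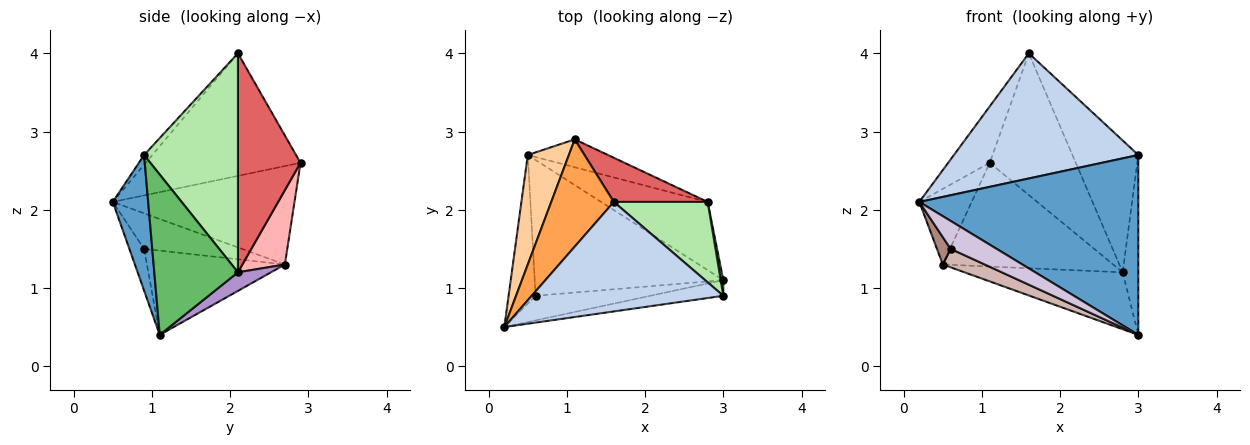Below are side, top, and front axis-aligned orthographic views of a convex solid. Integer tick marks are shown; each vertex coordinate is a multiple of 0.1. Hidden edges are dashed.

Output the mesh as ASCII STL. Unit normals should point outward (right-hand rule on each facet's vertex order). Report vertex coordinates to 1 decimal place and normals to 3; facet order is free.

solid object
 facet normal 0.159 -0.984 -0.086
  outer loop
   vertex 3.0 1.1 0.4
   vertex 3.0 0.9 2.7
   vertex 0.2 0.5 2.1
  endloop
 endfacet
 facet normal -0.034 -0.752 0.658
  outer loop
   vertex 1.6 2.1 4.0
   vertex 0.2 0.5 2.1
   vertex 3.0 0.9 2.7
  endloop
 endfacet
 facet normal -0.866 0.233 0.442
  outer loop
   vertex 1.6 2.1 4.0
   vertex 1.1 2.9 2.6
   vertex 0.2 0.5 2.1
  endloop
 endfacet
 facet normal -0.892 0.257 0.372
  outer loop
   vertex 0.5 2.7 1.3
   vertex 0.2 0.5 2.1
   vertex 1.1 2.9 2.6
  endloop
 endfacet
 facet normal 0.983 0.184 0.016
  outer loop
   vertex 2.8 2.1 1.2
   vertex 3.0 0.9 2.7
   vertex 3.0 1.1 0.4
  endloop
 endfacet
 facet normal 0.772 0.542 0.331
  outer loop
   vertex 2.8 2.1 1.2
   vertex 1.6 2.1 4.0
   vertex 3.0 0.9 2.7
  endloop
 endfacet
 facet normal 0.570 0.784 0.244
  outer loop
   vertex 2.8 2.1 1.2
   vertex 1.1 2.9 2.6
   vertex 1.6 2.1 4.0
  endloop
 endfacet
 facet normal 0.234 0.939 -0.252
  outer loop
   vertex 2.8 2.1 1.2
   vertex 0.5 2.7 1.3
   vertex 1.1 2.9 2.6
  endloop
 endfacet
 facet normal 0.133 0.635 -0.761
  outer loop
   vertex 2.8 2.1 1.2
   vertex 3.0 1.1 0.4
   vertex 0.5 2.7 1.3
  endloop
 endfacet
 facet normal -0.234 -0.730 -0.642
  outer loop
   vertex 0.6 0.9 1.5
   vertex 3.0 1.1 0.4
   vertex 0.2 0.5 2.1
  endloop
 endfacet
 facet normal -0.791 -0.111 -0.601
  outer loop
   vertex 0.6 0.9 1.5
   vertex 0.2 0.5 2.1
   vertex 0.5 2.7 1.3
  endloop
 endfacet
 facet normal -0.405 -0.123 -0.906
  outer loop
   vertex 0.6 0.9 1.5
   vertex 0.5 2.7 1.3
   vertex 3.0 1.1 0.4
  endloop
 endfacet
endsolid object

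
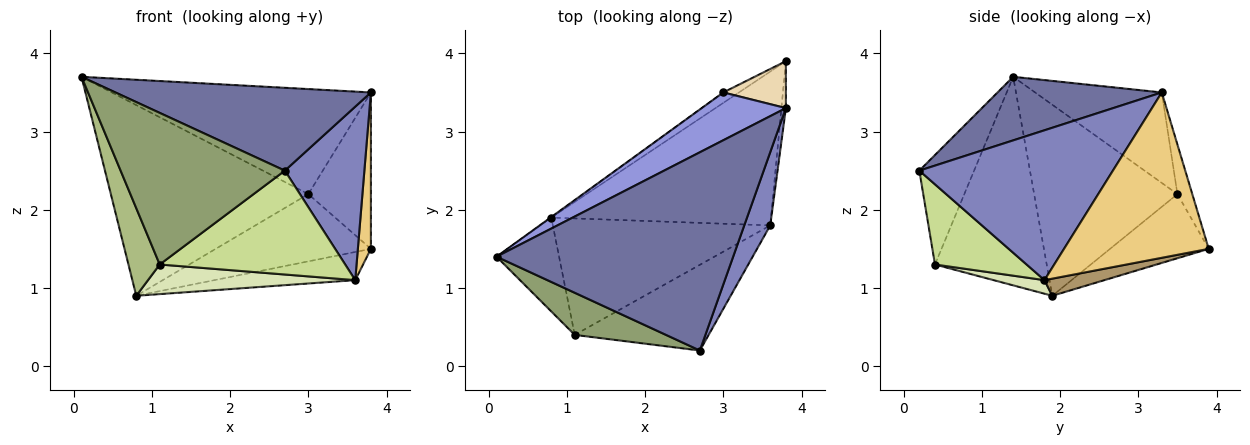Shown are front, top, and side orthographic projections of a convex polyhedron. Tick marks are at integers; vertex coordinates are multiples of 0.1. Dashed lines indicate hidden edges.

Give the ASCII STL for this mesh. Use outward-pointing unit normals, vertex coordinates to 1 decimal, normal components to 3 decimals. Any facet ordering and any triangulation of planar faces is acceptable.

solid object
 facet normal 0.241 -0.374 0.896
  outer loop
   vertex 2.7 0.2 2.5
   vertex 3.8 3.3 3.5
   vertex 0.1 1.4 3.7
  endloop
 endfacet
 facet normal 0.913 -0.375 0.158
  outer loop
   vertex 3.6 1.8 1.1
   vertex 3.8 3.3 3.5
   vertex 2.7 0.2 2.5
  endloop
 endfacet
 facet normal -0.407 0.832 0.378
  outer loop
   vertex 3.0 3.5 2.2
   vertex 0.1 1.4 3.7
   vertex 3.8 3.3 3.5
  endloop
 endfacet
 facet normal -0.587 0.809 -0.002
  outer loop
   vertex 3.0 3.5 2.2
   vertex 0.8 1.9 0.9
   vertex 0.1 1.4 3.7
  endloop
 endfacet
 facet normal -0.306 -0.917 0.255
  outer loop
   vertex 1.1 0.4 1.3
   vertex 2.7 0.2 2.5
   vertex 0.1 1.4 3.7
  endloop
 endfacet
 facet normal -0.925 -0.259 -0.278
  outer loop
   vertex 1.1 0.4 1.3
   vertex 0.1 1.4 3.7
   vertex 0.8 1.9 0.9
  endloop
 endfacet
 facet normal 0.356 -0.721 -0.595
  outer loop
   vertex 1.1 0.4 1.3
   vertex 3.6 1.8 1.1
   vertex 2.7 0.2 2.5
  endloop
 endfacet
 facet normal 0.060 -0.246 -0.967
  outer loop
   vertex 1.1 0.4 1.3
   vertex 0.8 1.9 0.9
   vertex 3.6 1.8 1.1
  endloop
 endfacet
 facet normal 0.076 0.180 -0.981
  outer loop
   vertex 3.8 3.9 1.5
   vertex 3.6 1.8 1.1
   vertex 0.8 1.9 0.9
  endloop
 endfacet
 facet normal -0.532 0.837 -0.130
  outer loop
   vertex 3.8 3.9 1.5
   vertex 0.8 1.9 0.9
   vertex 3.0 3.5 2.2
  endloop
 endfacet
 facet normal 0.996 -0.090 -0.027
  outer loop
   vertex 3.8 3.9 1.5
   vertex 3.8 3.3 3.5
   vertex 3.6 1.8 1.1
  endloop
 endfacet
 facet normal -0.222 0.934 0.280
  outer loop
   vertex 3.8 3.9 1.5
   vertex 3.0 3.5 2.2
   vertex 3.8 3.3 3.5
  endloop
 endfacet
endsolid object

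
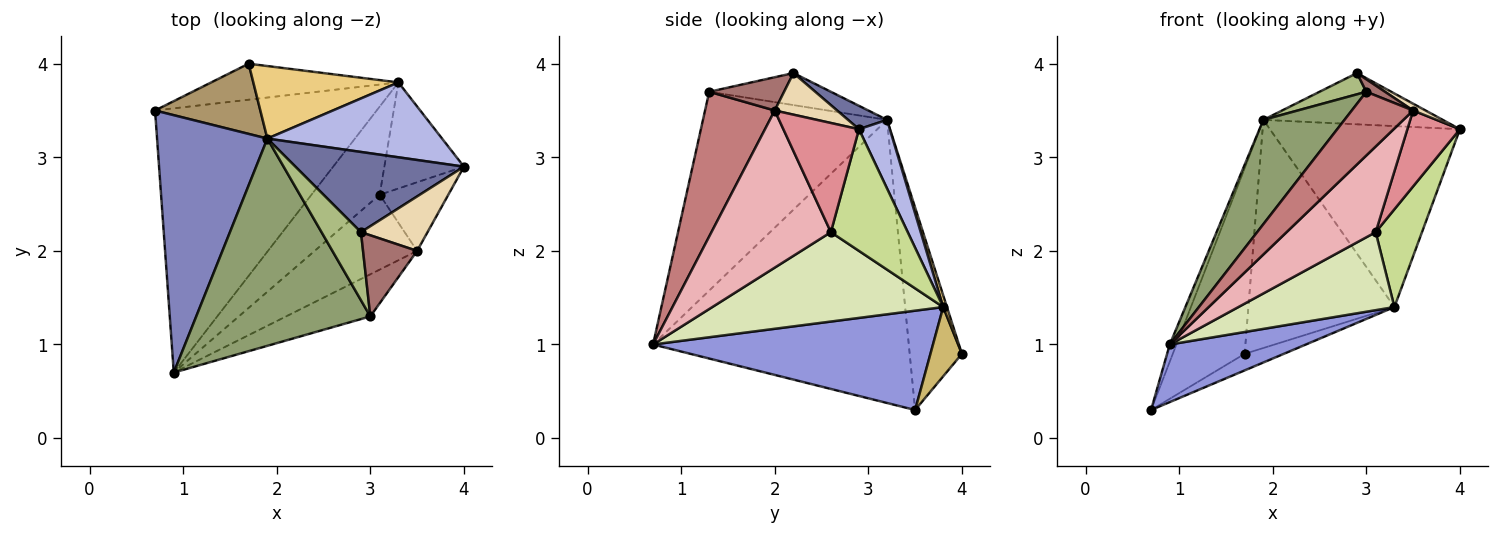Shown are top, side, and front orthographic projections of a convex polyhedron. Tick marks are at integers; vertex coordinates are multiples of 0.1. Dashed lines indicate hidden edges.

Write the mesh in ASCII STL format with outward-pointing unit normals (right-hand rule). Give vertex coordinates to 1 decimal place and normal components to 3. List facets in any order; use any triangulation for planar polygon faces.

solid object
 facet normal 0.116 0.535 0.837
  outer loop
   vertex 1.9 3.2 3.4
   vertex 2.9 2.2 3.9
   vertex 4.0 2.9 3.3
  endloop
 endfacet
 facet normal -0.932 0.024 0.363
  outer loop
   vertex 1.9 3.2 3.4
   vertex 0.7 3.5 0.3
   vertex 0.9 0.7 1.0
  endloop
 endfacet
 facet normal 0.401 -0.195 -0.895
  outer loop
   vertex 3.3 3.8 1.4
   vertex 0.9 0.7 1.0
   vertex 0.7 3.5 0.3
  endloop
 endfacet
 facet normal 0.149 0.914 0.378
  outer loop
   vertex 3.3 3.8 1.4
   vertex 1.9 3.2 3.4
   vertex 4.0 2.9 3.3
  endloop
 endfacet
 facet normal -0.714 -0.315 0.625
  outer loop
   vertex 3.0 1.3 3.7
   vertex 1.9 3.2 3.4
   vertex 0.9 0.7 1.0
  endloop
 endfacet
 facet normal -0.613 -0.236 0.754
  outer loop
   vertex 3.0 1.3 3.7
   vertex 2.9 2.2 3.9
   vertex 1.9 3.2 3.4
  endloop
 endfacet
 facet normal 0.747 -0.450 -0.489
  outer loop
   vertex 3.1 2.6 2.2
   vertex 3.3 3.8 1.4
   vertex 4.0 2.9 3.3
  endloop
 endfacet
 facet normal 0.700 -0.473 -0.535
  outer loop
   vertex 3.1 2.6 2.2
   vertex 0.9 0.7 1.0
   vertex 3.3 3.8 1.4
  endloop
 endfacet
 facet normal -0.562 0.774 0.293
  outer loop
   vertex 1.7 4.0 0.9
   vertex 0.7 3.5 0.3
   vertex 1.9 3.2 3.4
  endloop
 endfacet
 facet normal 0.319 0.396 -0.861
  outer loop
   vertex 1.7 4.0 0.9
   vertex 3.3 3.8 1.4
   vertex 0.7 3.5 0.3
  endloop
 endfacet
 facet normal 0.024 0.953 0.303
  outer loop
   vertex 1.7 4.0 0.9
   vertex 1.9 3.2 3.4
   vertex 3.3 3.8 1.4
  endloop
 endfacet
 facet normal 0.527 -0.105 0.843
  outer loop
   vertex 3.5 2.0 3.5
   vertex 4.0 2.9 3.3
   vertex 2.9 2.2 3.9
  endloop
 endfacet
 facet normal 0.520 -0.130 0.844
  outer loop
   vertex 3.5 2.0 3.5
   vertex 2.9 2.2 3.9
   vertex 3.0 1.3 3.7
  endloop
 endfacet
 facet normal 0.688 -0.606 -0.400
  outer loop
   vertex 3.5 2.0 3.5
   vertex 3.0 1.3 3.7
   vertex 0.9 0.7 1.0
  endloop
 endfacet
 facet normal 0.730 -0.507 -0.459
  outer loop
   vertex 3.5 2.0 3.5
   vertex 3.1 2.6 2.2
   vertex 4.0 2.9 3.3
  endloop
 endfacet
 facet normal 0.710 -0.530 -0.463
  outer loop
   vertex 3.5 2.0 3.5
   vertex 0.9 0.7 1.0
   vertex 3.1 2.6 2.2
  endloop
 endfacet
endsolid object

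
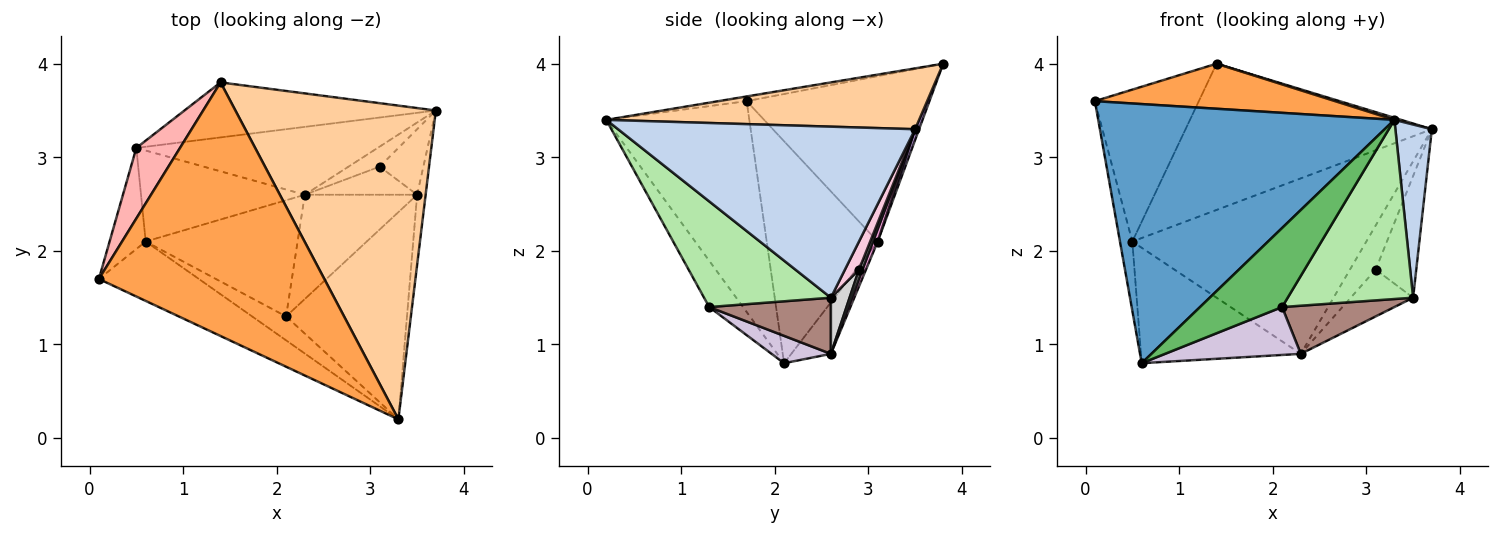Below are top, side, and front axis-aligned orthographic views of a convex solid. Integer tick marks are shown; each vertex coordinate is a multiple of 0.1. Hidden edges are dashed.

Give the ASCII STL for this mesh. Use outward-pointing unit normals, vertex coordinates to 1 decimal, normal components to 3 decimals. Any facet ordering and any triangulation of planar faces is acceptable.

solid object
 facet normal -0.426 -0.882 -0.202
  outer loop
   vertex 0.6 2.1 0.8
   vertex 3.3 0.2 3.4
   vertex 0.1 1.7 3.6
  endloop
 endfacet
 facet normal 0.991 -0.122 -0.049
  outer loop
   vertex 3.5 2.6 1.5
   vertex 3.7 3.5 3.3
   vertex 3.3 0.2 3.4
  endloop
 endfacet
 facet normal -0.020 -0.175 0.984
  outer loop
   vertex 1.4 3.8 4.0
   vertex 0.1 1.7 3.6
   vertex 3.3 0.2 3.4
  endloop
 endfacet
 facet normal 0.290 -0.006 0.957
  outer loop
   vertex 1.4 3.8 4.0
   vertex 3.3 0.2 3.4
   vertex 3.7 3.5 3.3
  endloop
 endfacet
 facet normal -0.367 -0.890 -0.269
  outer loop
   vertex 2.1 1.3 1.4
   vertex 3.3 0.2 3.4
   vertex 0.6 2.1 0.8
  endloop
 endfacet
 facet normal 0.552 -0.546 -0.631
  outer loop
   vertex 2.1 1.3 1.4
   vertex 3.5 2.6 1.5
   vertex 3.3 0.2 3.4
  endloop
 endfacet
 facet normal -0.981 0.109 -0.160
  outer loop
   vertex 0.5 3.1 2.1
   vertex 0.6 2.1 0.8
   vertex 0.1 1.7 3.6
  endloop
 endfacet
 facet normal -0.847 0.482 0.224
  outer loop
   vertex 0.5 3.1 2.1
   vertex 0.1 1.7 3.6
   vertex 1.4 3.8 4.0
  endloop
 endfacet
 facet normal 0.015 0.936 -0.352
  outer loop
   vertex 0.5 3.1 2.1
   vertex 1.4 3.8 4.0
   vertex 3.7 3.5 3.3
  endloop
 endfacet
 facet normal 0.164 -0.376 -0.912
  outer loop
   vertex 2.3 2.6 0.9
   vertex 2.1 1.3 1.4
   vertex 0.6 2.1 0.8
  endloop
 endfacet
 facet normal 0.413 -0.382 -0.827
  outer loop
   vertex 2.3 2.6 0.9
   vertex 3.5 2.6 1.5
   vertex 2.1 1.3 1.4
  endloop
 endfacet
 facet normal -0.191 0.771 -0.608
  outer loop
   vertex 2.3 2.6 0.9
   vertex 0.6 2.1 0.8
   vertex 0.5 3.1 2.1
  endloop
 endfacet
 facet normal 0.019 0.933 -0.361
  outer loop
   vertex 2.3 2.6 0.9
   vertex 0.5 3.1 2.1
   vertex 3.7 3.5 3.3
  endloop
 endfacet
 facet normal 0.292 0.842 -0.454
  outer loop
   vertex 3.1 2.9 1.8
   vertex 3.7 3.5 3.3
   vertex 3.5 2.6 1.5
  endloop
 endfacet
 facet normal 0.123 0.903 -0.411
  outer loop
   vertex 3.1 2.9 1.8
   vertex 2.3 2.6 0.9
   vertex 3.7 3.5 3.3
  endloop
 endfacet
 facet normal 0.249 0.830 -0.498
  outer loop
   vertex 3.1 2.9 1.8
   vertex 3.5 2.6 1.5
   vertex 2.3 2.6 0.9
  endloop
 endfacet
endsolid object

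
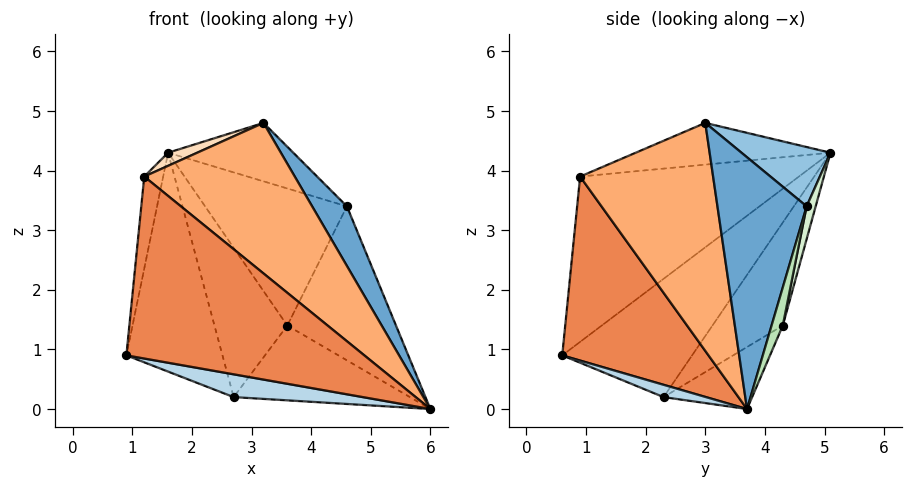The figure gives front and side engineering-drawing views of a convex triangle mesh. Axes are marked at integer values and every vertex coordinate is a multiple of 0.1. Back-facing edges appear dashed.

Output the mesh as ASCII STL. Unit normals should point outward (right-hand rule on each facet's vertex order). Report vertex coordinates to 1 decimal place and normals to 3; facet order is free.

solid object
 facet normal 0.836 -0.326 0.440
  outer loop
   vertex 4.6 4.7 3.4
   vertex 3.2 3.0 4.8
   vertex 6.0 3.7 0.0
  endloop
 endfacet
 facet normal 0.311 0.438 0.843
  outer loop
   vertex 4.6 4.7 3.4
   vertex 1.6 5.1 4.3
   vertex 3.2 3.0 4.8
  endloop
 endfacet
 facet normal 0.173 -0.526 -0.833
  outer loop
   vertex 2.7 2.3 0.2
   vertex 6.0 3.7 0.0
   vertex 0.9 0.6 0.9
  endloop
 endfacet
 facet normal -0.683 0.505 -0.528
  outer loop
   vertex 2.7 2.3 0.2
   vertex 0.9 0.6 0.9
   vertex 1.6 5.1 4.3
  endloop
 endfacet
 facet normal 0.523 -0.851 0.033
  outer loop
   vertex 1.2 0.9 3.9
   vertex 0.9 0.6 0.9
   vertex 6.0 3.7 0.0
  endloop
 endfacet
 facet normal 0.638 -0.722 0.267
  outer loop
   vertex 1.2 0.9 3.9
   vertex 6.0 3.7 0.0
   vertex 3.2 3.0 4.8
  endloop
 endfacet
 facet normal -0.992 0.086 0.091
  outer loop
   vertex 1.2 0.9 3.9
   vertex 1.6 5.1 4.3
   vertex 0.9 0.6 0.9
  endloop
 endfacet
 facet normal -0.362 -0.054 0.931
  outer loop
   vertex 1.2 0.9 3.9
   vertex 3.2 3.0 4.8
   vertex 1.6 5.1 4.3
  endloop
 endfacet
 facet normal -0.294 0.586 -0.755
  outer loop
   vertex 3.6 4.3 1.4
   vertex 6.0 3.7 0.0
   vertex 2.7 2.3 0.2
  endloop
 endfacet
 facet normal -0.575 0.595 -0.561
  outer loop
   vertex 3.6 4.3 1.4
   vertex 2.7 2.3 0.2
   vertex 1.6 5.1 4.3
  endloop
 endfacet
 facet normal 0.100 0.965 -0.243
  outer loop
   vertex 3.6 4.3 1.4
   vertex 4.6 4.7 3.4
   vertex 6.0 3.7 0.0
  endloop
 endfacet
 facet normal 0.062 0.972 -0.225
  outer loop
   vertex 3.6 4.3 1.4
   vertex 1.6 5.1 4.3
   vertex 4.6 4.7 3.4
  endloop
 endfacet
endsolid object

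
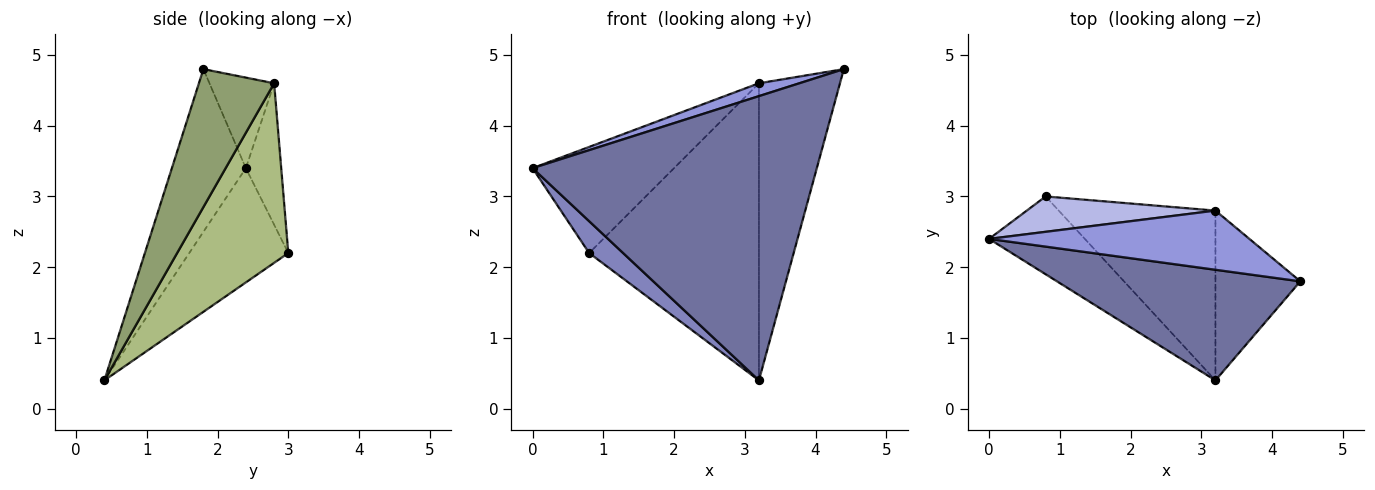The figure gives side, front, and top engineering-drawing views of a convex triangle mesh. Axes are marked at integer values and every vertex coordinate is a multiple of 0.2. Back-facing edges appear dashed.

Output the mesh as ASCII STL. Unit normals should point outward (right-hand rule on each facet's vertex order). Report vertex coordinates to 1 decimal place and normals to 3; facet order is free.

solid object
 facet normal -0.236 -0.906 0.352
  outer loop
   vertex 3.2 0.4 0.4
   vertex 4.4 1.8 4.8
   vertex 0.0 2.4 3.4
  endloop
 endfacet
 facet normal -0.741 -0.254 -0.621
  outer loop
   vertex 0.8 3.0 2.2
   vertex 3.2 0.4 0.4
   vertex 0.0 2.4 3.4
  endloop
 endfacet
 facet normal -0.322 -0.201 0.925
  outer loop
   vertex 3.2 2.8 4.6
   vertex 0.0 2.4 3.4
   vertex 4.4 1.8 4.8
  endloop
 endfacet
 facet normal -0.231 0.923 0.308
  outer loop
   vertex 3.2 2.8 4.6
   vertex 0.8 3.0 2.2
   vertex 0.0 2.4 3.4
  endloop
 endfacet
 facet normal 0.628 0.676 -0.386
  outer loop
   vertex 3.2 2.8 4.6
   vertex 4.4 1.8 4.8
   vertex 3.2 0.4 0.4
  endloop
 endfacet
 facet normal 0.494 0.755 -0.431
  outer loop
   vertex 3.2 2.8 4.6
   vertex 3.2 0.4 0.4
   vertex 0.8 3.0 2.2
  endloop
 endfacet
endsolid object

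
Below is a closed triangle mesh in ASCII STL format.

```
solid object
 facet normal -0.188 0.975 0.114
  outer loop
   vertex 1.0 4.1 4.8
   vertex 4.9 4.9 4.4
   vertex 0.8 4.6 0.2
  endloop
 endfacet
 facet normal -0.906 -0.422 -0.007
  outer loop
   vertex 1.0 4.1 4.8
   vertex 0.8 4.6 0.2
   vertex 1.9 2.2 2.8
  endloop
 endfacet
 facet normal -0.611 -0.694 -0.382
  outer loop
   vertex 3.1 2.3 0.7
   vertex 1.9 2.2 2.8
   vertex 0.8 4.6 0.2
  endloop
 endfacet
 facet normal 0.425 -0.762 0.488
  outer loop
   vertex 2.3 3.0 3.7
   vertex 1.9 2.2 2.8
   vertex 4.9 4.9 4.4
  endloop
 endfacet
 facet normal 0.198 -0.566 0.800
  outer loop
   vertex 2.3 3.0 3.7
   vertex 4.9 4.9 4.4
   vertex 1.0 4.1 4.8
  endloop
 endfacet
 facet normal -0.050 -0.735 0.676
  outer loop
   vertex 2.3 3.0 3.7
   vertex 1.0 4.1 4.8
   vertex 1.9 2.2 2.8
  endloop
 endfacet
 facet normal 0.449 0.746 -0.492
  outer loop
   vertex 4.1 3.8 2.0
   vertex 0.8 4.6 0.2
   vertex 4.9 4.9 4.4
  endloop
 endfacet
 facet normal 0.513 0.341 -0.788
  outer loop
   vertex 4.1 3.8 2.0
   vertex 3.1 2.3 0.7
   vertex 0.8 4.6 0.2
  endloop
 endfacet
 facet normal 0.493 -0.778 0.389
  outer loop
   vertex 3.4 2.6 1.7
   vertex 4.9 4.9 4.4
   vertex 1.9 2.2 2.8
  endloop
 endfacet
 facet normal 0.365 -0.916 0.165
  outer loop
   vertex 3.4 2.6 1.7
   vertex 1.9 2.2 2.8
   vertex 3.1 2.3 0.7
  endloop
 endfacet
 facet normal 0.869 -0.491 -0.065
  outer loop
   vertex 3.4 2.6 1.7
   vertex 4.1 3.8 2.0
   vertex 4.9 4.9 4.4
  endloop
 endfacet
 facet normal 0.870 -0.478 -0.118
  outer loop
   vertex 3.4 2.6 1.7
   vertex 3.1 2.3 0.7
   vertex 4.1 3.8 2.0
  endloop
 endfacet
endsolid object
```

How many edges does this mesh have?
18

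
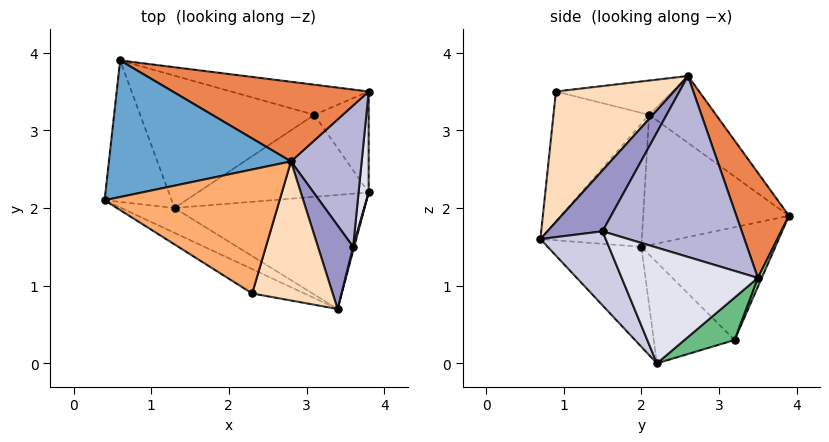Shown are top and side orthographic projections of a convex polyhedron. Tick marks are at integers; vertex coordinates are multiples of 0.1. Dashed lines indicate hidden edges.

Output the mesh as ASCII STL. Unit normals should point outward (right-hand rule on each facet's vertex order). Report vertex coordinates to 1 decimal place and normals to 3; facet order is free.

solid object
 facet normal -0.280 0.582 0.763
  outer loop
   vertex 2.8 2.6 3.7
   vertex 0.6 3.9 1.9
   vertex 0.4 2.1 3.2
  endloop
 endfacet
 facet normal -0.866 -0.225 -0.445
  outer loop
   vertex 1.3 2.0 1.5
   vertex 0.4 2.1 3.2
   vertex 0.6 3.9 1.9
  endloop
 endfacet
 facet normal -0.506 -0.834 -0.219
  outer loop
   vertex 1.3 2.0 1.5
   vertex 3.4 0.7 1.6
   vertex 0.4 2.1 3.2
  endloop
 endfacet
 facet normal -0.360 -0.634 -0.684
  outer loop
   vertex 1.3 2.0 1.5
   vertex 3.8 2.2 0.0
   vertex 3.4 0.7 1.6
  endloop
 endfacet
 facet normal 0.210 0.896 0.391
  outer loop
   vertex 3.8 3.5 1.1
   vertex 0.6 3.9 1.9
   vertex 2.8 2.6 3.7
  endloop
 endfacet
 facet normal -0.192 -0.059 0.980
  outer loop
   vertex 2.3 0.9 3.5
   vertex 2.8 2.6 3.7
   vertex 0.4 2.1 3.2
  endloop
 endfacet
 facet normal -0.500 -0.842 -0.201
  outer loop
   vertex 2.3 0.9 3.5
   vertex 0.4 2.1 3.2
   vertex 3.4 0.7 1.6
  endloop
 endfacet
 facet normal 0.812 -0.298 0.502
  outer loop
   vertex 2.3 0.9 3.5
   vertex 3.4 0.7 1.6
   vertex 2.8 2.6 3.7
  endloop
 endfacet
 facet normal 0.512 0.555 -0.656
  outer loop
   vertex 3.1 3.2 0.3
   vertex 3.8 3.5 1.1
   vertex 3.8 2.2 0.0
  endloop
 endfacet
 facet normal 0.024 0.929 -0.369
  outer loop
   vertex 3.1 3.2 0.3
   vertex 0.6 3.9 1.9
   vertex 3.8 3.5 1.1
  endloop
 endfacet
 facet normal -0.506 -0.097 -0.857
  outer loop
   vertex 3.1 3.2 0.3
   vertex 3.8 2.2 0.0
   vertex 1.3 2.0 1.5
  endloop
 endfacet
 facet normal -0.544 -0.024 -0.839
  outer loop
   vertex 3.1 3.2 0.3
   vertex 1.3 2.0 1.5
   vertex 0.6 3.9 1.9
  endloop
 endfacet
 facet normal 0.834 -0.269 0.482
  outer loop
   vertex 3.6 1.5 1.7
   vertex 2.8 2.6 3.7
   vertex 3.4 0.7 1.6
  endloop
 endfacet
 facet normal 0.931 0.016 0.364
  outer loop
   vertex 3.6 1.5 1.7
   vertex 3.8 3.5 1.1
   vertex 2.8 2.6 3.7
  endloop
 endfacet
 facet normal 0.970 -0.244 0.014
  outer loop
   vertex 3.6 1.5 1.7
   vertex 3.4 0.7 1.6
   vertex 3.8 2.2 0.0
  endloop
 endfacet
 facet normal 0.994 -0.073 0.087
  outer loop
   vertex 3.6 1.5 1.7
   vertex 3.8 2.2 0.0
   vertex 3.8 3.5 1.1
  endloop
 endfacet
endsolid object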